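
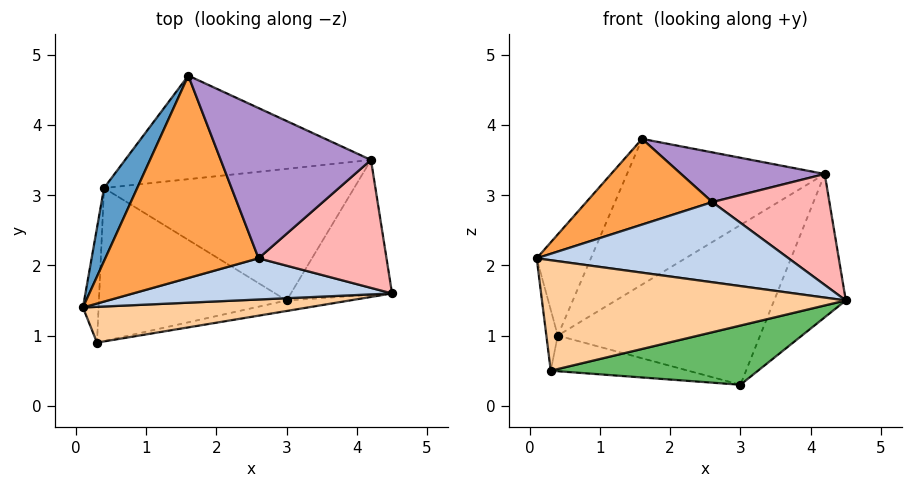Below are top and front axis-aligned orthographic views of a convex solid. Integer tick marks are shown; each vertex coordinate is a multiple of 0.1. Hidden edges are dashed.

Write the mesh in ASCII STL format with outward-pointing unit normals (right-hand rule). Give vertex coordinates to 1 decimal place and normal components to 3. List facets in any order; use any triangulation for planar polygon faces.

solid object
 facet normal -0.926 0.307 0.221
  outer loop
   vertex 0.4 3.1 1.0
   vertex 0.1 1.4 2.1
   vertex 1.6 4.7 3.8
  endloop
 endfacet
 facet normal 0.102 -0.885 0.455
  outer loop
   vertex 2.6 2.1 2.9
   vertex 0.1 1.4 2.1
   vertex 4.5 1.6 1.5
  endloop
 endfacet
 facet normal -0.182 -0.384 0.905
  outer loop
   vertex 2.6 2.1 2.9
   vertex 1.6 4.7 3.8
   vertex 0.1 1.4 2.1
  endloop
 endfacet
 facet normal 0.085 -0.948 0.307
  outer loop
   vertex 0.3 0.9 0.5
   vertex 4.5 1.6 1.5
   vertex 0.1 1.4 2.1
  endloop
 endfacet
 facet normal 0.202 -0.964 -0.172
  outer loop
   vertex 0.3 0.9 0.5
   vertex 3.0 1.5 0.3
   vertex 4.5 1.6 1.5
  endloop
 endfacet
 facet normal -0.986 0.078 -0.148
  outer loop
   vertex 0.3 0.9 0.5
   vertex 0.1 1.4 2.1
   vertex 0.4 3.1 1.0
  endloop
 endfacet
 facet normal -0.122 0.225 -0.967
  outer loop
   vertex 0.3 0.9 0.5
   vertex 0.4 3.1 1.0
   vertex 3.0 1.5 0.3
  endloop
 endfacet
 facet normal 0.359 -0.611 0.705
  outer loop
   vertex 4.2 3.5 3.3
   vertex 2.6 2.1 2.9
   vertex 4.5 1.6 1.5
  endloop
 endfacet
 facet normal 0.038 -0.314 0.949
  outer loop
   vertex 4.2 3.5 3.3
   vertex 1.6 4.7 3.8
   vertex 2.6 2.1 2.9
  endloop
 endfacet
 facet normal 0.447 0.651 -0.613
  outer loop
   vertex 4.2 3.5 3.3
   vertex 4.5 1.6 1.5
   vertex 3.0 1.5 0.3
  endloop
 endfacet
 facet normal 0.256 0.788 -0.560
  outer loop
   vertex 4.2 3.5 3.3
   vertex 0.4 3.1 1.0
   vertex 1.6 4.7 3.8
  endloop
 endfacet
 facet normal 0.291 0.738 -0.609
  outer loop
   vertex 4.2 3.5 3.3
   vertex 3.0 1.5 0.3
   vertex 0.4 3.1 1.0
  endloop
 endfacet
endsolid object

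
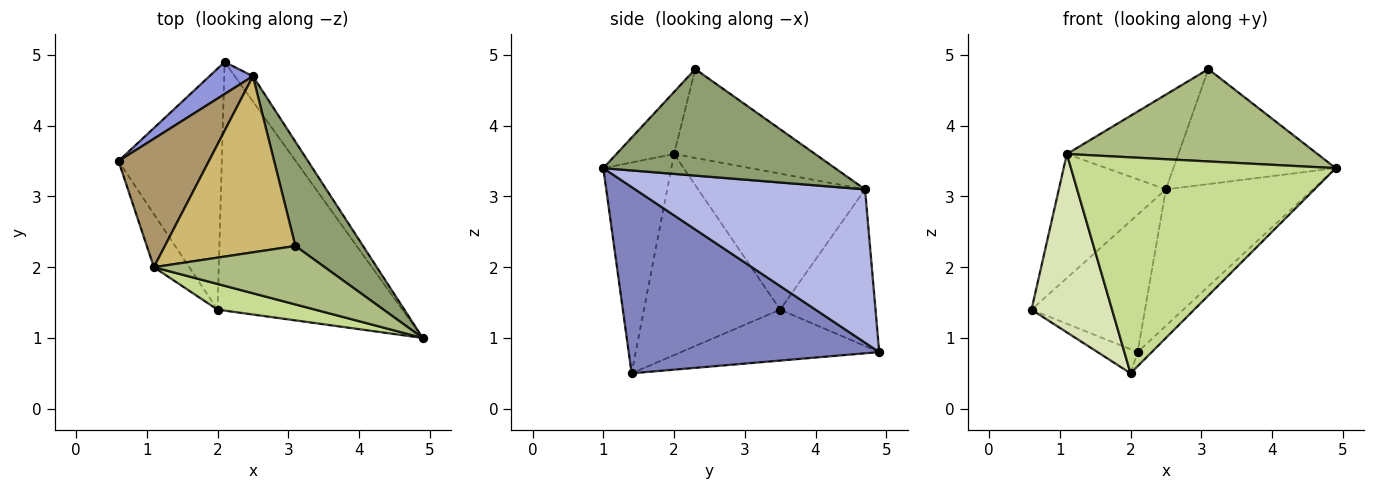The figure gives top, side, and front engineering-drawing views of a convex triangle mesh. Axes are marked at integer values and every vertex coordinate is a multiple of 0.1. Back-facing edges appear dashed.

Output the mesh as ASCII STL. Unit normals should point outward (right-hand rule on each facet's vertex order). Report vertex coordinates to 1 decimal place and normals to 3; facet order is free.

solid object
 facet normal -0.441 0.089 -0.893
  outer loop
   vertex 2.0 1.4 0.5
   vertex 0.6 3.5 1.4
   vertex 2.1 4.9 0.8
  endloop
 endfacet
 facet normal 0.709 0.040 -0.704
  outer loop
   vertex 2.0 1.4 0.5
   vertex 2.1 4.9 0.8
   vertex 4.9 1.0 3.4
  endloop
 endfacet
 facet normal -0.633 0.754 0.176
  outer loop
   vertex 2.5 4.7 3.1
   vertex 2.1 4.9 0.8
   vertex 0.6 3.5 1.4
  endloop
 endfacet
 facet normal 0.838 0.536 -0.099
  outer loop
   vertex 2.5 4.7 3.1
   vertex 4.9 1.0 3.4
   vertex 2.1 4.9 0.8
  endloop
 endfacet
 facet normal 0.727 0.509 0.462
  outer loop
   vertex 2.5 4.7 3.1
   vertex 3.1 2.3 4.8
   vertex 4.9 1.0 3.4
  endloop
 endfacet
 facet normal -0.191 -0.829 0.525
  outer loop
   vertex 1.1 2.0 3.6
   vertex 4.9 1.0 3.4
   vertex 3.1 2.3 4.8
  endloop
 endfacet
 facet normal -0.247 -0.962 0.114
  outer loop
   vertex 1.1 2.0 3.6
   vertex 2.0 1.4 0.5
   vertex 4.9 1.0 3.4
  endloop
 endfacet
 facet normal -0.851 -0.503 -0.150
  outer loop
   vertex 1.1 2.0 3.6
   vertex 0.6 3.5 1.4
   vertex 2.0 1.4 0.5
  endloop
 endfacet
 facet normal -0.735 0.471 0.488
  outer loop
   vertex 1.1 2.0 3.6
   vertex 2.5 4.7 3.1
   vertex 0.6 3.5 1.4
  endloop
 endfacet
 facet normal -0.514 0.406 0.755
  outer loop
   vertex 1.1 2.0 3.6
   vertex 3.1 2.3 4.8
   vertex 2.5 4.7 3.1
  endloop
 endfacet
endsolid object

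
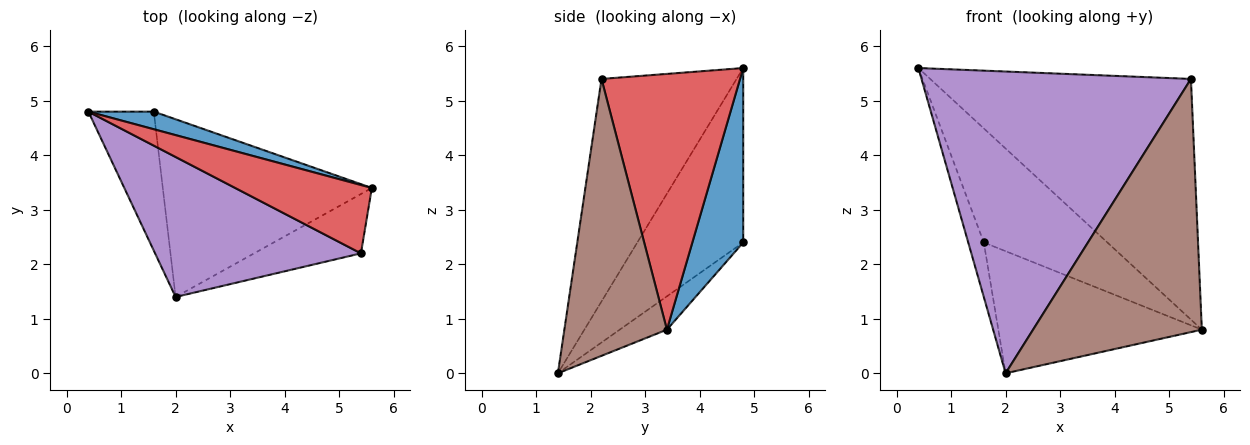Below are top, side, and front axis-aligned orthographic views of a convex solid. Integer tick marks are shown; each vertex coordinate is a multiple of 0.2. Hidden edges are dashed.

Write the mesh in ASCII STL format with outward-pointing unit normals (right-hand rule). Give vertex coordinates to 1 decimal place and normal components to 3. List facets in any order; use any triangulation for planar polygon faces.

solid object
 facet normal 0.377 0.915 0.141
  outer loop
   vertex 1.6 4.8 2.4
   vertex 0.4 4.8 5.6
   vertex 5.6 3.4 0.8
  endloop
 endfacet
 facet normal -0.928 0.136 -0.348
  outer loop
   vertex 1.6 4.8 2.4
   vertex 2.0 1.4 0.0
   vertex 0.4 4.8 5.6
  endloop
 endfacet
 facet normal -0.130 0.561 -0.817
  outer loop
   vertex 1.6 4.8 2.4
   vertex 5.6 3.4 0.8
   vertex 2.0 1.4 0.0
  endloop
 endfacet
 facet normal 0.455 0.857 0.243
  outer loop
   vertex 5.4 2.2 5.4
   vertex 5.6 3.4 0.8
   vertex 0.4 4.8 5.6
  endloop
 endfacet
 facet normal -0.414 -0.826 0.383
  outer loop
   vertex 5.4 2.2 5.4
   vertex 0.4 4.8 5.6
   vertex 2.0 1.4 0.0
  endloop
 endfacet
 facet normal 0.509 -0.838 -0.196
  outer loop
   vertex 5.4 2.2 5.4
   vertex 2.0 1.4 0.0
   vertex 5.6 3.4 0.8
  endloop
 endfacet
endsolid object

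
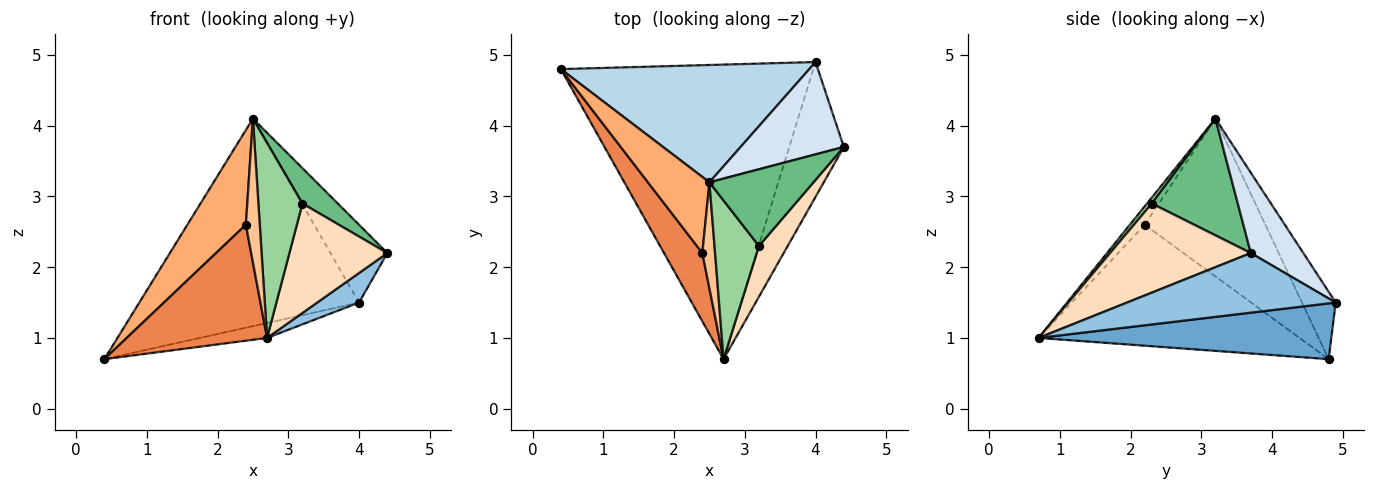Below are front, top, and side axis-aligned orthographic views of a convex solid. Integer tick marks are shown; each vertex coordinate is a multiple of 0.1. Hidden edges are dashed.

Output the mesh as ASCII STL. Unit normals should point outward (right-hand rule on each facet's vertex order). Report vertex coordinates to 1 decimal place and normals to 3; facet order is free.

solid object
 facet normal 0.215 0.049 -0.975
  outer loop
   vertex 4.0 4.9 1.5
   vertex 2.7 0.7 1.0
   vertex 0.4 4.8 0.7
  endloop
 endfacet
 facet normal 0.730 -0.146 -0.668
  outer loop
   vertex 4.0 4.9 1.5
   vertex 4.4 3.7 2.2
   vertex 2.7 0.7 1.0
  endloop
 endfacet
 facet normal -0.132 0.863 0.488
  outer loop
   vertex 4.0 4.9 1.5
   vertex 0.4 4.8 0.7
   vertex 2.5 3.2 4.1
  endloop
 endfacet
 facet normal 0.511 0.554 0.657
  outer loop
   vertex 4.0 4.9 1.5
   vertex 2.5 3.2 4.1
   vertex 4.4 3.7 2.2
  endloop
 endfacet
 facet normal -0.848 -0.456 0.269
  outer loop
   vertex 2.4 2.2 2.6
   vertex 0.4 4.8 0.7
   vertex 2.7 0.7 1.0
  endloop
 endfacet
 facet normal -0.849 -0.411 0.331
  outer loop
   vertex 2.4 2.2 2.6
   vertex 2.5 3.2 4.1
   vertex 0.4 4.8 0.7
  endloop
 endfacet
 facet normal -0.651 -0.611 0.451
  outer loop
   vertex 2.4 2.2 2.6
   vertex 2.7 0.7 1.0
   vertex 2.5 3.2 4.1
  endloop
 endfacet
 facet normal 0.793 -0.552 0.256
  outer loop
   vertex 3.2 2.3 2.9
   vertex 2.7 0.7 1.0
   vertex 4.4 3.7 2.2
  endloop
 endfacet
 facet normal 0.713 -0.293 0.636
  outer loop
   vertex 3.2 2.3 2.9
   vertex 4.4 3.7 2.2
   vertex 2.5 3.2 4.1
  endloop
 endfacet
 facet normal 0.084 -0.773 0.629
  outer loop
   vertex 3.2 2.3 2.9
   vertex 2.5 3.2 4.1
   vertex 2.7 0.7 1.0
  endloop
 endfacet
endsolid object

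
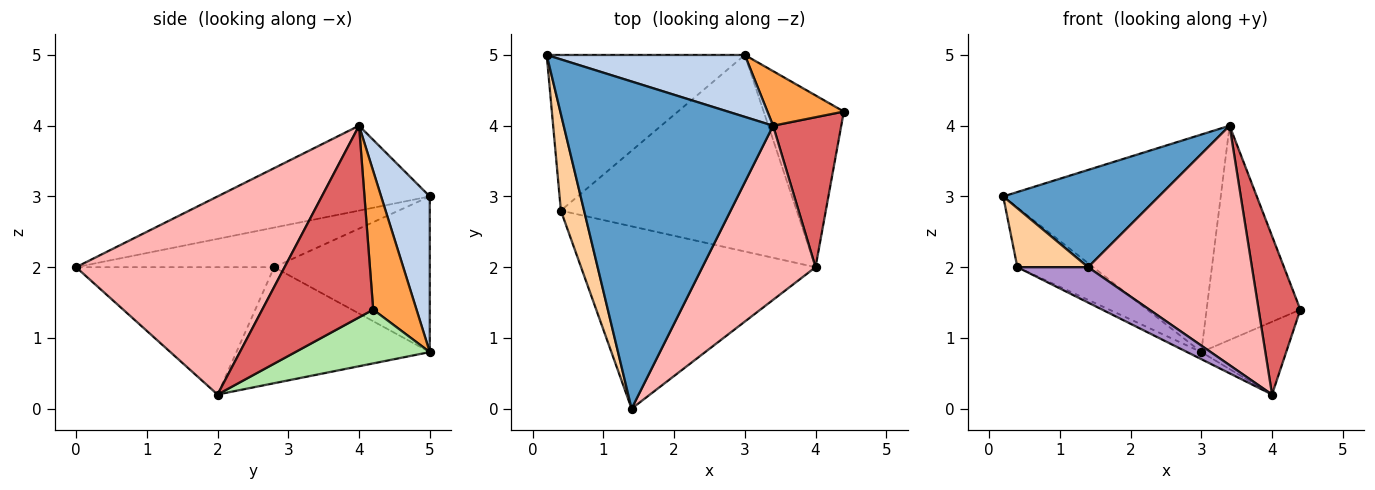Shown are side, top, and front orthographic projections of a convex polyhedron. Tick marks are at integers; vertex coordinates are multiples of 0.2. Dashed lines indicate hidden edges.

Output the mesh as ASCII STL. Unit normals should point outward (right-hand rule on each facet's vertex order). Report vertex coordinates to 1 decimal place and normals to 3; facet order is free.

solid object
 facet normal -0.362 -0.266 0.893
  outer loop
   vertex 3.4 4.0 4.0
   vertex 0.2 5.0 3.0
   vertex 1.4 0.0 2.0
  endloop
 endfacet
 facet normal 0.210 0.940 0.268
  outer loop
   vertex 3.0 5.0 0.8
   vertex 0.2 5.0 3.0
   vertex 3.4 4.0 4.0
  endloop
 endfacet
 facet normal 0.409 0.884 0.225
  outer loop
   vertex 3.0 5.0 0.8
   vertex 3.4 4.0 4.0
   vertex 4.4 4.2 1.4
  endloop
 endfacet
 facet normal -0.825 -0.295 0.483
  outer loop
   vertex 0.4 2.8 2.0
   vertex 1.4 0.0 2.0
   vertex 0.2 5.0 3.0
  endloop
 endfacet
 facet normal -0.592 0.288 -0.753
  outer loop
   vertex 0.4 2.8 2.0
   vertex 0.2 5.0 3.0
   vertex 3.0 5.0 0.8
  endloop
 endfacet
 facet normal 0.525 0.332 -0.783
  outer loop
   vertex 4.0 2.0 0.2
   vertex 3.0 5.0 0.8
   vertex 4.4 4.2 1.4
  endloop
 endfacet
 facet normal 0.888 -0.334 0.316
  outer loop
   vertex 4.0 2.0 0.2
   vertex 4.4 4.2 1.4
   vertex 3.4 4.0 4.0
  endloop
 endfacet
 facet normal 0.717 -0.564 0.410
  outer loop
   vertex 4.0 2.0 0.2
   vertex 3.4 4.0 4.0
   vertex 1.4 0.0 2.0
  endloop
 endfacet
 facet normal -0.470 -0.168 -0.866
  outer loop
   vertex 4.0 2.0 0.2
   vertex 1.4 0.0 2.0
   vertex 0.4 2.8 2.0
  endloop
 endfacet
 facet normal -0.441 0.032 -0.897
  outer loop
   vertex 4.0 2.0 0.2
   vertex 0.4 2.8 2.0
   vertex 3.0 5.0 0.8
  endloop
 endfacet
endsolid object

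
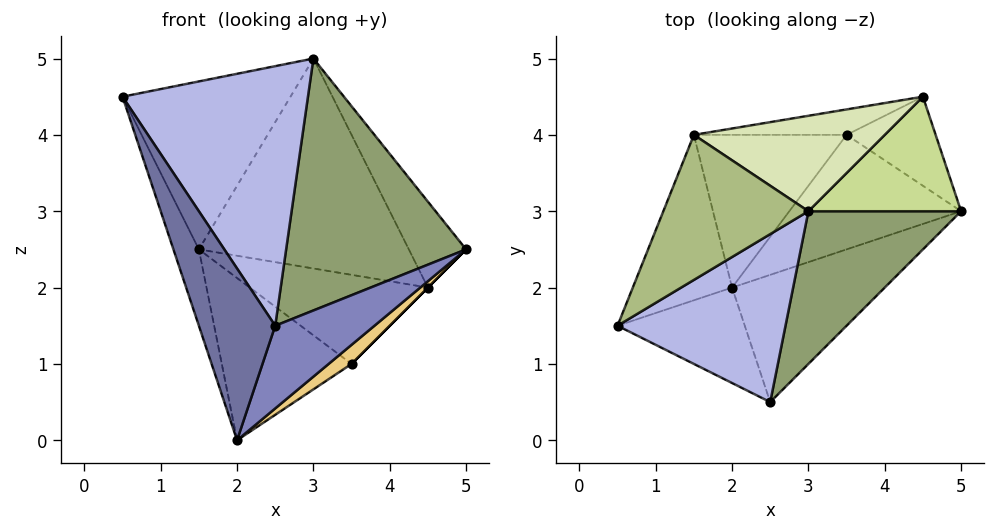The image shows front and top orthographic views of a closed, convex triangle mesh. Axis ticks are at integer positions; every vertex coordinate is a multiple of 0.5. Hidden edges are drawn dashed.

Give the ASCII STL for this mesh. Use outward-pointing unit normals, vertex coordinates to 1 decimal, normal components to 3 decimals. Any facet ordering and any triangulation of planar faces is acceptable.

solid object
 facet normal -0.759 -0.569 -0.316
  outer loop
   vertex 2.0 2.0 0.0
   vertex 2.5 0.5 1.5
   vertex 0.5 1.5 4.5
  endloop
 endfacet
 facet normal 0.661 -0.409 -0.629
  outer loop
   vertex 2.0 2.0 0.0
   vertex 5.0 3.0 2.5
   vertex 2.5 0.5 1.5
  endloop
 endfacet
 facet normal -0.944 0.138 -0.299
  outer loop
   vertex 1.5 4.0 2.5
   vertex 2.0 2.0 0.0
   vertex 0.5 1.5 4.5
  endloop
 endfacet
 facet normal 0.367 -0.781 0.505
  outer loop
   vertex 3.0 3.0 5.0
   vertex 0.5 1.5 4.5
   vertex 2.5 0.5 1.5
  endloop
 endfacet
 facet normal 0.544 -0.718 0.435
  outer loop
   vertex 3.0 3.0 5.0
   vertex 2.5 0.5 1.5
   vertex 5.0 3.0 2.5
  endloop
 endfacet
 facet normal -0.505 0.653 0.564
  outer loop
   vertex 3.0 3.0 5.0
   vertex 1.5 4.0 2.5
   vertex 0.5 1.5 4.5
  endloop
 endfacet
 facet normal 0.707 0.424 0.566
  outer loop
   vertex 4.5 4.5 2.0
   vertex 3.0 3.0 5.0
   vertex 5.0 3.0 2.5
  endloop
 endfacet
 facet normal -0.082 0.907 0.412
  outer loop
   vertex 4.5 4.5 2.0
   vertex 1.5 4.0 2.5
   vertex 3.0 3.0 5.0
  endloop
 endfacet
 facet normal -0.457 0.648 -0.610
  outer loop
   vertex 3.5 4.0 1.0
   vertex 2.0 2.0 0.0
   vertex 1.5 4.0 2.5
  endloop
 endfacet
 facet normal -0.202 0.942 -0.269
  outer loop
   vertex 3.5 4.0 1.0
   vertex 1.5 4.0 2.5
   vertex 4.5 4.5 2.0
  endloop
 endfacet
 facet normal 0.659 -0.124 -0.742
  outer loop
   vertex 3.5 4.0 1.0
   vertex 5.0 3.0 2.5
   vertex 2.0 2.0 0.0
  endloop
 endfacet
 facet normal 0.707 0.000 -0.707
  outer loop
   vertex 3.5 4.0 1.0
   vertex 4.5 4.5 2.0
   vertex 5.0 3.0 2.5
  endloop
 endfacet
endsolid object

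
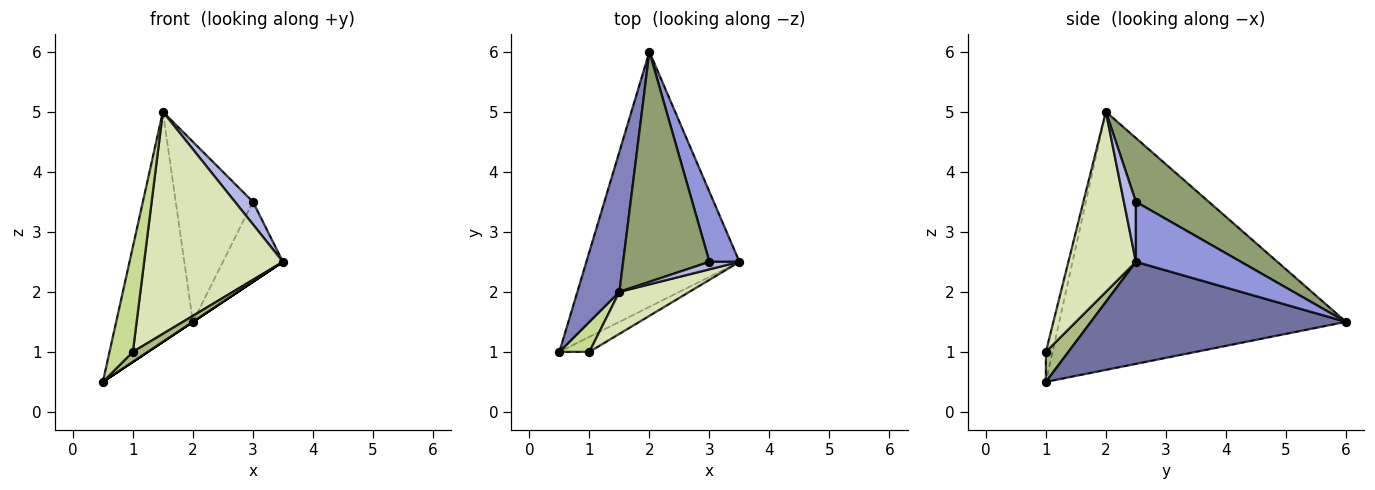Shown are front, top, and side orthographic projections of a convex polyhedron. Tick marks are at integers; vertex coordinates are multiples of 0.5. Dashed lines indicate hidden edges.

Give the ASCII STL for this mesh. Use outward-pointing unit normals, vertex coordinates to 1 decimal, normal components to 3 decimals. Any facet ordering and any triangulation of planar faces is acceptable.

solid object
 facet normal 0.555 0.000 -0.832
  outer loop
   vertex 2.0 6.0 1.5
   vertex 3.5 2.5 2.5
   vertex 0.5 1.0 0.5
  endloop
 endfacet
 facet normal -0.954 0.255 0.155
  outer loop
   vertex 1.5 2.0 5.0
   vertex 2.0 6.0 1.5
   vertex 0.5 1.0 0.5
  endloop
 endfacet
 facet normal 0.796 0.455 0.398
  outer loop
   vertex 3.0 2.5 3.5
   vertex 3.5 2.5 2.5
   vertex 2.0 6.0 1.5
  endloop
 endfacet
 facet normal 0.535 -0.802 0.267
  outer loop
   vertex 3.0 2.5 3.5
   vertex 1.5 2.0 5.0
   vertex 3.5 2.5 2.5
  endloop
 endfacet
 facet normal 0.503 0.533 0.681
  outer loop
   vertex 3.0 2.5 3.5
   vertex 2.0 6.0 1.5
   vertex 1.5 2.0 5.0
  endloop
 endfacet
 facet normal 0.640 -0.426 -0.640
  outer loop
   vertex 1.0 1.0 1.0
   vertex 0.5 1.0 0.5
   vertex 3.5 2.5 2.5
  endloop
 endfacet
 facet normal -0.265 -0.927 0.265
  outer loop
   vertex 1.0 1.0 1.0
   vertex 1.5 2.0 5.0
   vertex 0.5 1.0 0.5
  endloop
 endfacet
 facet normal 0.431 -0.886 0.168
  outer loop
   vertex 1.0 1.0 1.0
   vertex 3.5 2.5 2.5
   vertex 1.5 2.0 5.0
  endloop
 endfacet
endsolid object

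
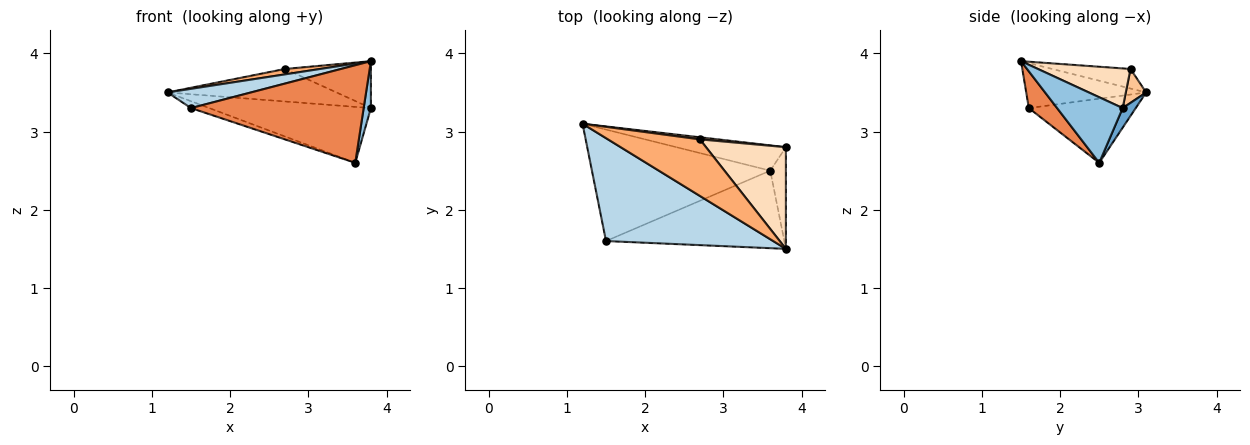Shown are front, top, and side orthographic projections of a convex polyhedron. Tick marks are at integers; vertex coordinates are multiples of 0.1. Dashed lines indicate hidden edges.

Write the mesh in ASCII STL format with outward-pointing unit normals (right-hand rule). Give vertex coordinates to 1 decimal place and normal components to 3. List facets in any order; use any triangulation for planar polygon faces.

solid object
 facet normal 0.073 0.909 -0.410
  outer loop
   vertex 3.8 2.8 3.3
   vertex 3.6 2.5 2.6
   vertex 1.2 3.1 3.5
  endloop
 endfacet
 facet normal 0.967 -0.106 -0.231
  outer loop
   vertex 3.8 2.8 3.3
   vertex 3.8 1.5 3.9
   vertex 3.6 2.5 2.6
  endloop
 endfacet
 facet normal -0.256 -0.178 0.950
  outer loop
   vertex 1.5 1.6 3.3
   vertex 3.8 1.5 3.9
   vertex 1.2 3.1 3.5
  endloop
 endfacet
 facet normal -0.338 0.058 -0.939
  outer loop
   vertex 1.5 1.6 3.3
   vertex 1.2 3.1 3.5
   vertex 3.6 2.5 2.6
  endloop
 endfacet
 facet normal 0.127 -0.777 -0.617
  outer loop
   vertex 1.5 1.6 3.3
   vertex 3.6 2.5 2.6
   vertex 3.8 1.5 3.9
  endloop
 endfacet
 facet normal -0.207 -0.093 0.974
  outer loop
   vertex 2.7 2.9 3.8
   vertex 1.2 3.1 3.5
   vertex 3.8 1.5 3.9
  endloop
 endfacet
 facet normal 0.119 0.991 0.064
  outer loop
   vertex 2.7 2.9 3.8
   vertex 3.8 2.8 3.3
   vertex 1.2 3.1 3.5
  endloop
 endfacet
 facet normal 0.411 0.382 0.828
  outer loop
   vertex 2.7 2.9 3.8
   vertex 3.8 1.5 3.9
   vertex 3.8 2.8 3.3
  endloop
 endfacet
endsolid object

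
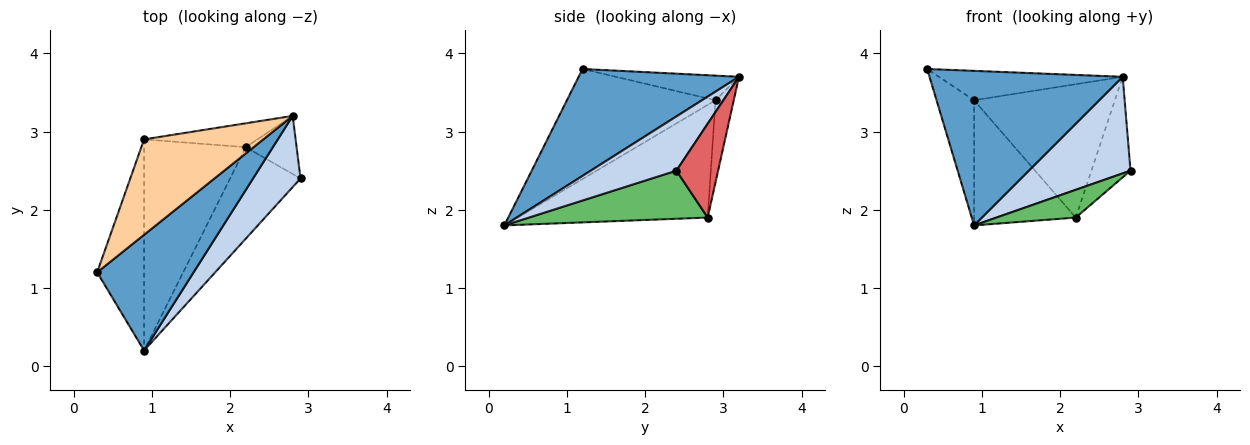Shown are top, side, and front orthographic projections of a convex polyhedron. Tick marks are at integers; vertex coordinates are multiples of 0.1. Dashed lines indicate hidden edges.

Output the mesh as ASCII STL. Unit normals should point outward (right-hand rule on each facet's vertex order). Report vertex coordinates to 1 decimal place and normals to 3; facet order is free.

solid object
 facet normal 0.553 -0.667 0.499
  outer loop
   vertex 2.8 3.2 3.7
   vertex 0.3 1.2 3.8
   vertex 0.9 0.2 1.8
  endloop
 endfacet
 facet normal 0.561 -0.666 0.491
  outer loop
   vertex 2.8 3.2 3.7
   vertex 0.9 0.2 1.8
   vertex 2.9 2.4 2.5
  endloop
 endfacet
 facet normal -0.896 0.226 -0.382
  outer loop
   vertex 0.9 2.9 3.4
   vertex 0.9 0.2 1.8
   vertex 0.3 1.2 3.8
  endloop
 endfacet
 facet normal -0.194 0.289 0.938
  outer loop
   vertex 0.9 2.9 3.4
   vertex 0.3 1.2 3.8
   vertex 2.8 3.2 3.7
  endloop
 endfacet
 facet normal 0.548 -0.243 -0.801
  outer loop
   vertex 2.2 2.8 1.9
   vertex 2.9 2.4 2.5
   vertex 0.9 0.2 1.8
  endloop
 endfacet
 facet normal -0.690 0.369 -0.623
  outer loop
   vertex 2.2 2.8 1.9
   vertex 0.9 0.2 1.8
   vertex 0.9 2.9 3.4
  endloop
 endfacet
 facet normal 0.678 0.636 -0.368
  outer loop
   vertex 2.2 2.8 1.9
   vertex 2.8 3.2 3.7
   vertex 2.9 2.4 2.5
  endloop
 endfacet
 facet normal -0.127 0.976 -0.175
  outer loop
   vertex 2.2 2.8 1.9
   vertex 0.9 2.9 3.4
   vertex 2.8 3.2 3.7
  endloop
 endfacet
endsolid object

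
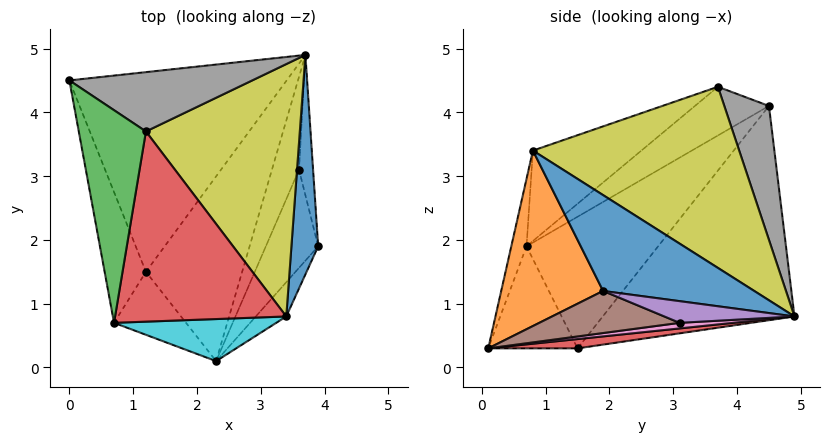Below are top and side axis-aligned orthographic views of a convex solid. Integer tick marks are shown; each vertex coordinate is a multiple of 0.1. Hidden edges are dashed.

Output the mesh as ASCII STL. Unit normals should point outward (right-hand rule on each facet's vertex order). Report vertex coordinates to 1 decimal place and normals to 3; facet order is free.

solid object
 facet normal 0.958 0.100 0.268
  outer loop
   vertex 3.4 0.8 3.4
   vertex 3.9 1.9 1.2
   vertex 3.7 4.9 0.8
  endloop
 endfacet
 facet normal 0.773 -0.620 -0.134
  outer loop
   vertex 3.4 0.8 3.4
   vertex 2.3 0.1 0.3
   vertex 3.9 1.9 1.2
  endloop
 endfacet
 facet normal -0.597 0.528 -0.605
  outer loop
   vertex 1.2 1.5 0.3
   vertex 0.0 4.5 4.1
   vertex 3.7 4.9 0.8
  endloop
 endfacet
 facet normal 0.096 0.075 -0.993
  outer loop
   vertex 1.2 1.5 0.3
   vertex 3.7 4.9 0.8
   vertex 2.3 0.1 0.3
  endloop
 endfacet
 facet normal 0.839 -0.016 -0.543
  outer loop
   vertex 3.6 3.1 0.7
   vertex 3.7 4.9 0.8
   vertex 3.9 1.9 1.2
  endloop
 endfacet
 facet normal 0.618 -0.166 -0.768
  outer loop
   vertex 3.6 3.1 0.7
   vertex 3.9 1.9 1.2
   vertex 2.3 0.1 0.3
  endloop
 endfacet
 facet normal 0.201 0.043 -0.979
  outer loop
   vertex 3.6 3.1 0.7
   vertex 2.3 0.1 0.3
   vertex 3.7 4.9 0.8
  endloop
 endfacet
 facet normal 0.380 0.765 0.519
  outer loop
   vertex 1.2 3.7 4.4
   vertex 3.7 4.9 0.8
   vertex 0.0 4.5 4.1
  endloop
 endfacet
 facet normal 0.718 0.334 0.610
  outer loop
   vertex 1.2 3.7 4.4
   vertex 3.4 0.8 3.4
   vertex 3.7 4.9 0.8
  endloop
 endfacet
 facet normal -0.106 -0.961 0.255
  outer loop
   vertex 0.7 0.7 1.9
   vertex 2.3 0.1 0.3
   vertex 3.4 0.8 3.4
  endloop
 endfacet
 facet normal -0.954 -0.002 -0.299
  outer loop
   vertex 0.7 0.7 1.9
   vertex 0.0 4.5 4.1
   vertex 1.2 1.5 0.3
  endloop
 endfacet
 facet normal -0.688 -0.540 -0.485
  outer loop
   vertex 0.7 0.7 1.9
   vertex 1.2 1.5 0.3
   vertex 2.3 0.1 0.3
  endloop
 endfacet
 facet normal -0.508 -0.500 0.701
  outer loop
   vertex 0.7 0.7 1.9
   vertex 1.2 3.7 4.4
   vertex 0.0 4.5 4.1
  endloop
 endfacet
 facet normal -0.390 -0.550 0.738
  outer loop
   vertex 0.7 0.7 1.9
   vertex 3.4 0.8 3.4
   vertex 1.2 3.7 4.4
  endloop
 endfacet
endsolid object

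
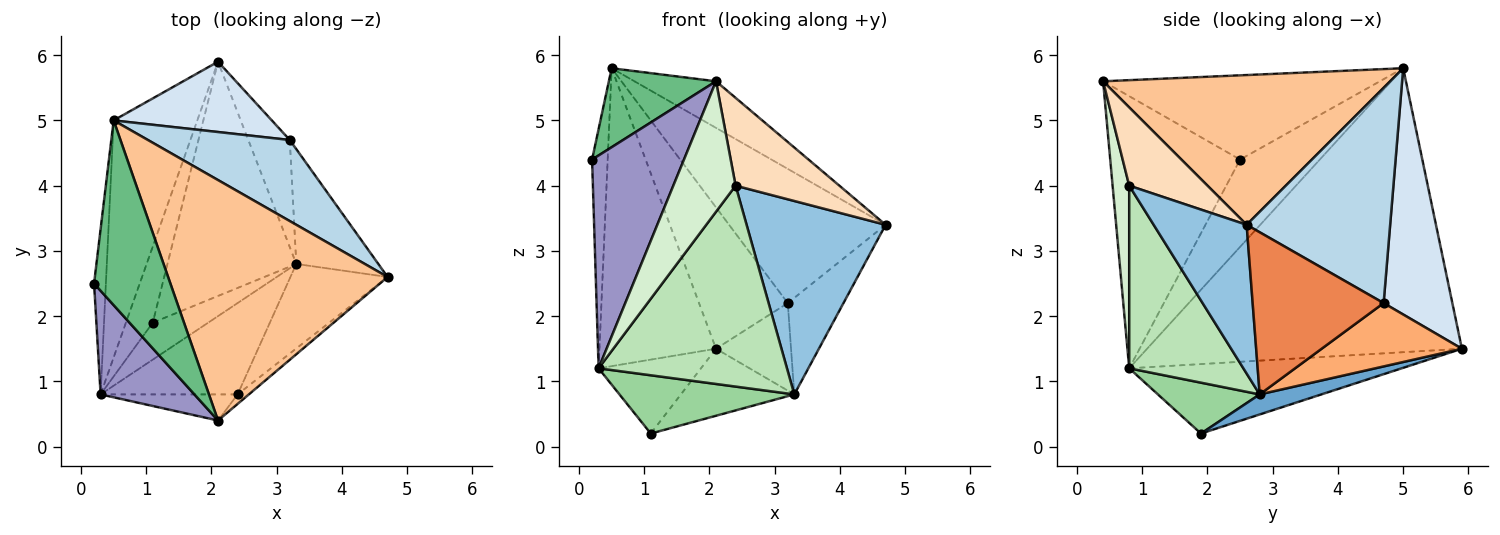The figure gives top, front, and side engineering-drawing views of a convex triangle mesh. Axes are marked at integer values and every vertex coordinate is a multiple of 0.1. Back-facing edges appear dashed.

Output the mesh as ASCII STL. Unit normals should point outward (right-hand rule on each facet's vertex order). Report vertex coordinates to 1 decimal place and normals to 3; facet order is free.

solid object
 facet normal 0.148 0.272 -0.951
  outer loop
   vertex 3.3 2.8 0.8
   vertex 1.1 1.9 0.2
   vertex 2.1 5.9 1.5
  endloop
 endfacet
 facet normal 0.522 -0.781 -0.341
  outer loop
   vertex 3.3 2.8 0.8
   vertex 4.7 2.6 3.4
   vertex 2.4 0.8 4.0
  endloop
 endfacet
 facet normal 0.617 0.673 0.407
  outer loop
   vertex 3.2 4.7 2.2
   vertex 0.5 5.0 5.8
   vertex 4.7 2.6 3.4
  endloop
 endfacet
 facet normal 0.570 0.736 0.366
  outer loop
   vertex 3.2 4.7 2.2
   vertex 2.1 5.9 1.5
   vertex 0.5 5.0 5.8
  endloop
 endfacet
 facet normal 0.834 0.355 -0.422
  outer loop
   vertex 3.2 4.7 2.2
   vertex 4.7 2.6 3.4
   vertex 3.3 2.8 0.8
  endloop
 endfacet
 facet normal 0.764 0.409 -0.500
  outer loop
   vertex 3.2 4.7 2.2
   vertex 3.3 2.8 0.8
   vertex 2.1 5.9 1.5
  endloop
 endfacet
 facet normal 0.556 0.158 0.816
  outer loop
   vertex 2.1 0.4 5.6
   vertex 4.7 2.6 3.4
   vertex 0.5 5.0 5.8
  endloop
 endfacet
 facet normal 0.600 -0.795 -0.086
  outer loop
   vertex 2.1 0.4 5.6
   vertex 2.4 0.8 4.0
   vertex 4.7 2.6 3.4
  endloop
 endfacet
 facet normal -0.712 -0.276 0.645
  outer loop
   vertex 2.1 0.4 5.6
   vertex 0.5 5.0 5.8
   vertex 0.2 2.5 4.4
  endloop
 endfacet
 facet normal 0.441 -0.758 -0.481
  outer loop
   vertex 0.3 0.8 1.2
   vertex 1.1 1.9 0.2
   vertex 3.3 2.8 0.8
  endloop
 endfacet
 facet normal 0.483 -0.797 -0.362
  outer loop
   vertex 0.3 0.8 1.2
   vertex 3.3 2.8 0.8
   vertex 2.4 0.8 4.0
  endloop
 endfacet
 facet normal 0.253 -0.949 -0.190
  outer loop
   vertex 0.3 0.8 1.2
   vertex 2.4 0.8 4.0
   vertex 2.1 0.4 5.6
  endloop
 endfacet
 facet normal -0.786 -0.556 0.271
  outer loop
   vertex 0.3 0.8 1.2
   vertex 2.1 0.4 5.6
   vertex 0.2 2.5 4.4
  endloop
 endfacet
 facet normal -0.973 0.190 -0.132
  outer loop
   vertex 0.3 0.8 1.2
   vertex 0.2 2.5 4.4
   vertex 0.5 5.0 5.8
  endloop
 endfacet
 facet normal -0.880 0.331 -0.340
  outer loop
   vertex 0.3 0.8 1.2
   vertex 2.1 5.9 1.5
   vertex 1.1 1.9 0.2
  endloop
 endfacet
 facet normal -0.904 0.335 -0.266
  outer loop
   vertex 0.3 0.8 1.2
   vertex 0.5 5.0 5.8
   vertex 2.1 5.9 1.5
  endloop
 endfacet
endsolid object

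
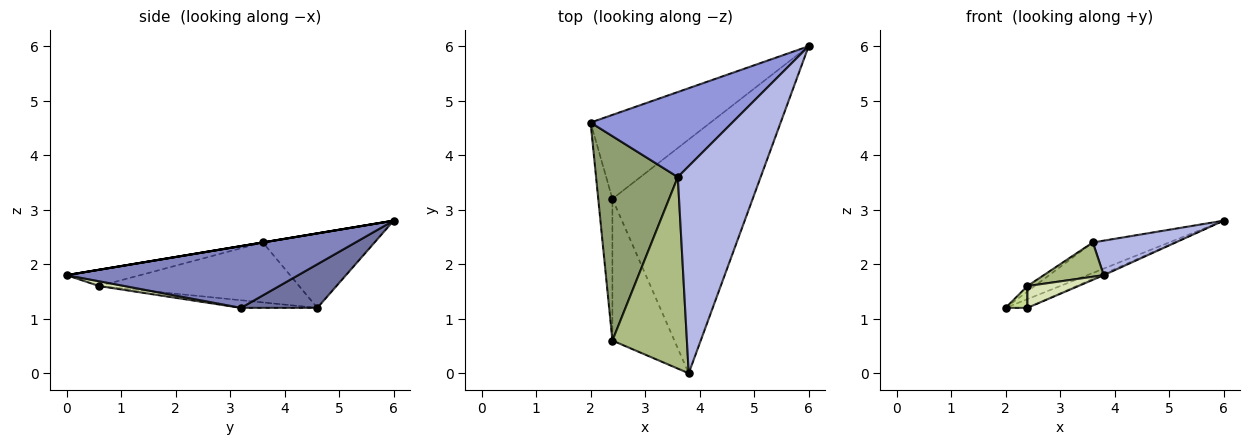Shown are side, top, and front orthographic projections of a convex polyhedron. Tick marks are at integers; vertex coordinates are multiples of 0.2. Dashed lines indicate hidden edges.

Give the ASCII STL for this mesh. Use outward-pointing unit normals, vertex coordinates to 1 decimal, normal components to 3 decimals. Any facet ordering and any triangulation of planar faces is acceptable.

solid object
 facet normal 0.340 0.097 -0.935
  outer loop
   vertex 2.4 3.2 1.2
   vertex 2.0 4.6 1.2
   vertex 6.0 6.0 2.8
  endloop
 endfacet
 facet normal 0.403 0.005 -0.915
  outer loop
   vertex 2.4 3.2 1.2
   vertex 6.0 6.0 2.8
   vertex 3.8 0.0 1.8
  endloop
 endfacet
 facet normal -0.443 0.303 0.844
  outer loop
   vertex 3.6 3.6 2.4
   vertex 6.0 6.0 2.8
   vertex 2.0 4.6 1.2
  endloop
 endfacet
 facet normal 0.000 -0.164 0.986
  outer loop
   vertex 3.6 3.6 2.4
   vertex 3.8 0.0 1.8
   vertex 6.0 6.0 2.8
  endloop
 endfacet
 facet normal -0.591 0.021 0.806
  outer loop
   vertex 2.4 0.6 1.6
   vertex 3.6 3.6 2.4
   vertex 2.0 4.6 1.2
  endloop
 endfacet
 facet normal -0.211 -0.172 0.962
  outer loop
   vertex 2.4 0.6 1.6
   vertex 3.8 0.0 1.8
   vertex 3.6 3.6 2.4
  endloop
 endfacet
 facet normal -0.470 -0.134 -0.873
  outer loop
   vertex 2.4 0.6 1.6
   vertex 2.0 4.6 1.2
   vertex 2.4 3.2 1.2
  endloop
 endfacet
 facet normal 0.076 -0.152 -0.986
  outer loop
   vertex 2.4 0.6 1.6
   vertex 2.4 3.2 1.2
   vertex 3.8 0.0 1.8
  endloop
 endfacet
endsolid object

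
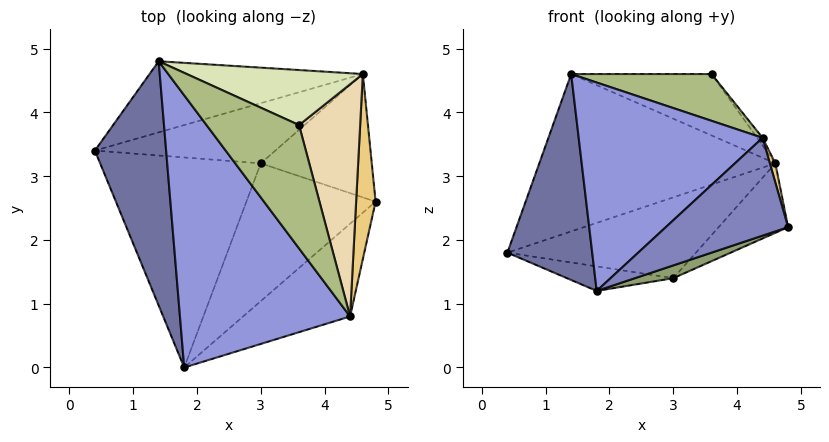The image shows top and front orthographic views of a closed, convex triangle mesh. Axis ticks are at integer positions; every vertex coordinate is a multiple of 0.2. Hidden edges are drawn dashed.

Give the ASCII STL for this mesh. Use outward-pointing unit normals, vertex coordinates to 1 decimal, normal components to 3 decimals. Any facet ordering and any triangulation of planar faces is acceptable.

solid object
 facet normal -0.778 -0.405 0.480
  outer loop
   vertex 1.4 4.8 4.6
   vertex 0.4 3.4 1.8
   vertex 1.8 0.0 1.2
  endloop
 endfacet
 facet normal 0.651 -0.551 -0.522
  outer loop
   vertex 4.4 0.8 3.6
   vertex 1.8 0.0 1.2
   vertex 4.8 2.6 2.2
  endloop
 endfacet
 facet normal -0.479 -0.534 0.697
  outer loop
   vertex 4.4 0.8 3.6
   vertex 1.4 4.8 4.6
   vertex 1.8 0.0 1.2
  endloop
 endfacet
 facet normal -0.142 0.115 -0.983
  outer loop
   vertex 3.0 3.2 1.4
   vertex 1.8 0.0 1.2
   vertex 0.4 3.4 1.8
  endloop
 endfacet
 facet normal 0.381 -0.085 -0.921
  outer loop
   vertex 3.0 3.2 1.4
   vertex 4.8 2.6 2.2
   vertex 1.8 0.0 1.2
  endloop
 endfacet
 facet normal -0.159 -0.350 0.923
  outer loop
   vertex 3.6 3.8 4.6
   vertex 1.4 4.8 4.6
   vertex 4.4 0.8 3.6
  endloop
 endfacet
 facet normal 0.482 0.430 -0.763
  outer loop
   vertex 4.6 4.6 3.2
   vertex 4.8 2.6 2.2
   vertex 3.0 3.2 1.4
  endloop
 endfacet
 facet normal 0.321 0.705 0.632
  outer loop
   vertex 4.6 4.6 3.2
   vertex 1.4 4.8 4.6
   vertex 3.6 3.8 4.6
  endloop
 endfacet
 facet normal -0.122 0.904 -0.409
  outer loop
   vertex 4.6 4.6 3.2
   vertex 0.4 3.4 1.8
   vertex 1.4 4.8 4.6
  endloop
 endfacet
 facet normal -0.030 0.802 -0.597
  outer loop
   vertex 4.6 4.6 3.2
   vertex 3.0 3.2 1.4
   vertex 0.4 3.4 1.8
  endloop
 endfacet
 facet normal 0.969 -0.025 0.244
  outer loop
   vertex 4.6 4.6 3.2
   vertex 4.4 0.8 3.6
   vertex 4.8 2.6 2.2
  endloop
 endfacet
 facet normal 0.808 0.019 0.588
  outer loop
   vertex 4.6 4.6 3.2
   vertex 3.6 3.8 4.6
   vertex 4.4 0.8 3.6
  endloop
 endfacet
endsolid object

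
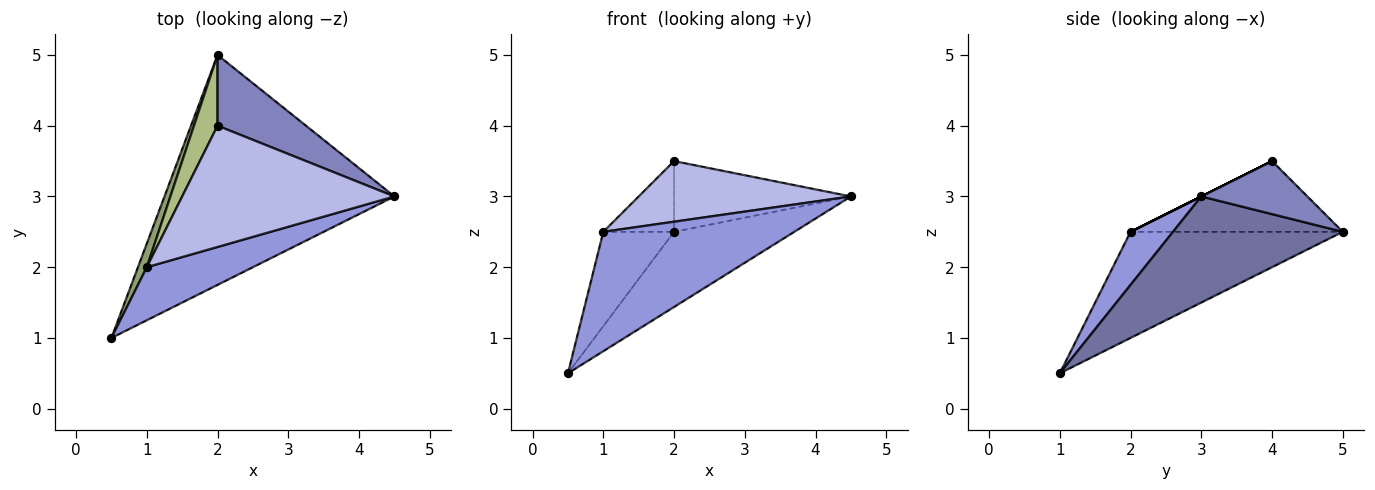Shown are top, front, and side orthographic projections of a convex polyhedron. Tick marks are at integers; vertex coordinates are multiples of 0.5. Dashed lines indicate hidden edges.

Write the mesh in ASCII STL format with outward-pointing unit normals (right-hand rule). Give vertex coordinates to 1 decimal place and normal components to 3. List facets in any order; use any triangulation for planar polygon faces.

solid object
 facet normal 0.402 0.285 -0.870
  outer loop
   vertex 2.0 5.0 2.5
   vertex 4.5 3.0 3.0
   vertex 0.5 1.0 0.5
  endloop
 endfacet
 facet normal 0.391 0.651 0.651
  outer loop
   vertex 2.0 4.0 3.5
   vertex 4.5 3.0 3.0
   vertex 2.0 5.0 2.5
  endloop
 endfacet
 facet normal 0.199 -0.896 0.398
  outer loop
   vertex 1.0 2.0 2.5
   vertex 0.5 1.0 0.5
   vertex 4.5 3.0 3.0
  endloop
 endfacet
 facet normal 0.000 -0.447 0.894
  outer loop
   vertex 1.0 2.0 2.5
   vertex 4.5 3.0 3.0
   vertex 2.0 4.0 3.5
  endloop
 endfacet
 facet normal -0.946 0.315 0.079
  outer loop
   vertex 1.0 2.0 2.5
   vertex 2.0 5.0 2.5
   vertex 0.5 1.0 0.5
  endloop
 endfacet
 facet normal -0.905 0.302 0.302
  outer loop
   vertex 1.0 2.0 2.5
   vertex 2.0 4.0 3.5
   vertex 2.0 5.0 2.5
  endloop
 endfacet
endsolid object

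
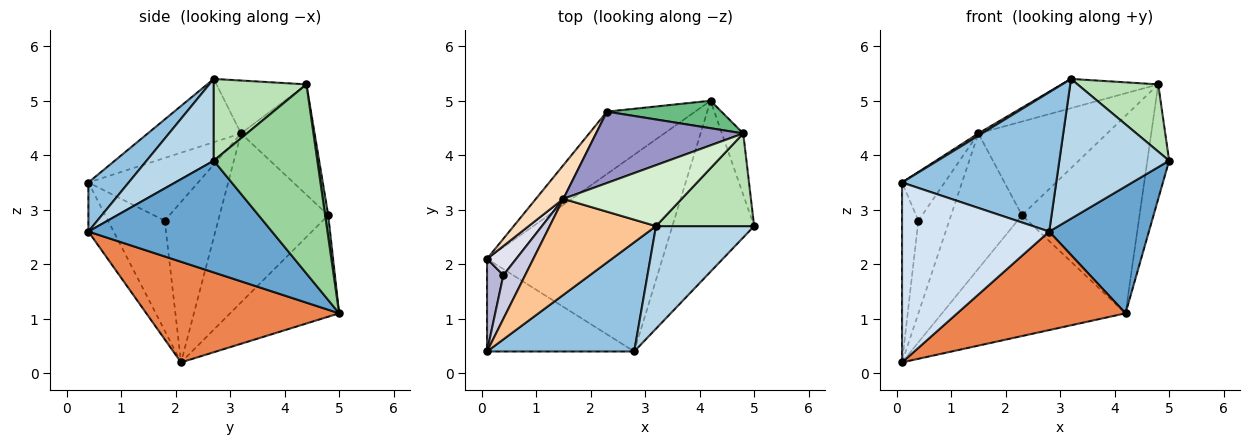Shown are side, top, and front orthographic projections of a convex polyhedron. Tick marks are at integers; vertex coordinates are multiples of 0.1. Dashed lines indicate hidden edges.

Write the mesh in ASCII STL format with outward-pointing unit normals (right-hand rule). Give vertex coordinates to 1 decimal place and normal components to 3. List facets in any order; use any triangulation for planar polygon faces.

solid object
 facet normal 0.739 -0.401 -0.541
  outer loop
   vertex 2.8 0.4 2.6
   vertex 4.2 5.0 1.1
   vertex 5.0 2.7 3.9
  endloop
 endfacet
 facet normal 0.201 -0.771 0.604
  outer loop
   vertex 2.8 0.4 2.6
   vertex 3.2 2.7 5.4
   vertex 0.1 0.4 3.5
  endloop
 endfacet
 facet normal 0.442 -0.723 0.531
  outer loop
   vertex 2.8 0.4 2.6
   vertex 5.0 2.7 3.9
   vertex 3.2 2.7 5.4
  endloop
 endfacet
 facet normal -0.151 -0.879 -0.453
  outer loop
   vertex 0.1 2.1 0.2
   vertex 2.8 0.4 2.6
   vertex 0.1 0.4 3.5
  endloop
 endfacet
 facet normal 0.456 -0.398 -0.796
  outer loop
   vertex 0.1 2.1 0.2
   vertex 4.2 5.0 1.1
   vertex 2.8 0.4 2.6
  endloop
 endfacet
 facet normal -0.467 0.786 -0.405
  outer loop
   vertex 0.1 2.1 0.2
   vertex 2.3 4.8 2.9
   vertex 4.2 5.0 1.1
  endloop
 endfacet
 facet normal -0.511 -0.020 0.859
  outer loop
   vertex 1.5 3.2 4.4
   vertex 0.1 0.4 3.5
   vertex 3.2 2.7 5.4
  endloop
 endfacet
 facet normal -0.830 0.541 0.135
  outer loop
   vertex 1.5 3.2 4.4
   vertex 2.3 4.8 2.9
   vertex 0.1 2.1 0.2
  endloop
 endfacet
 facet normal 0.026 0.990 0.138
  outer loop
   vertex 4.8 4.4 5.3
   vertex 4.2 5.0 1.1
   vertex 2.3 4.8 2.9
  endloop
 endfacet
 facet normal 0.973 0.205 -0.110
  outer loop
   vertex 4.8 4.4 5.3
   vertex 5.0 2.7 3.9
   vertex 4.2 5.0 1.1
  endloop
 endfacet
 facet normal 0.559 -0.487 0.671
  outer loop
   vertex 4.8 4.4 5.3
   vertex 3.2 2.7 5.4
   vertex 5.0 2.7 3.9
  endloop
 endfacet
 facet normal -0.374 0.401 0.836
  outer loop
   vertex 4.8 4.4 5.3
   vertex 1.5 3.2 4.4
   vertex 3.2 2.7 5.4
  endloop
 endfacet
 facet normal -0.414 0.724 0.552
  outer loop
   vertex 4.8 4.4 5.3
   vertex 2.3 4.8 2.9
   vertex 1.5 3.2 4.4
  endloop
 endfacet
 facet normal -0.951 0.275 0.141
  outer loop
   vertex 0.4 1.8 2.8
   vertex 0.1 2.1 0.2
   vertex 0.1 0.4 3.5
  endloop
 endfacet
 facet normal -0.887 0.344 0.308
  outer loop
   vertex 0.4 1.8 2.8
   vertex 0.1 0.4 3.5
   vertex 1.5 3.2 4.4
  endloop
 endfacet
 facet normal -0.855 0.494 0.156
  outer loop
   vertex 0.4 1.8 2.8
   vertex 1.5 3.2 4.4
   vertex 0.1 2.1 0.2
  endloop
 endfacet
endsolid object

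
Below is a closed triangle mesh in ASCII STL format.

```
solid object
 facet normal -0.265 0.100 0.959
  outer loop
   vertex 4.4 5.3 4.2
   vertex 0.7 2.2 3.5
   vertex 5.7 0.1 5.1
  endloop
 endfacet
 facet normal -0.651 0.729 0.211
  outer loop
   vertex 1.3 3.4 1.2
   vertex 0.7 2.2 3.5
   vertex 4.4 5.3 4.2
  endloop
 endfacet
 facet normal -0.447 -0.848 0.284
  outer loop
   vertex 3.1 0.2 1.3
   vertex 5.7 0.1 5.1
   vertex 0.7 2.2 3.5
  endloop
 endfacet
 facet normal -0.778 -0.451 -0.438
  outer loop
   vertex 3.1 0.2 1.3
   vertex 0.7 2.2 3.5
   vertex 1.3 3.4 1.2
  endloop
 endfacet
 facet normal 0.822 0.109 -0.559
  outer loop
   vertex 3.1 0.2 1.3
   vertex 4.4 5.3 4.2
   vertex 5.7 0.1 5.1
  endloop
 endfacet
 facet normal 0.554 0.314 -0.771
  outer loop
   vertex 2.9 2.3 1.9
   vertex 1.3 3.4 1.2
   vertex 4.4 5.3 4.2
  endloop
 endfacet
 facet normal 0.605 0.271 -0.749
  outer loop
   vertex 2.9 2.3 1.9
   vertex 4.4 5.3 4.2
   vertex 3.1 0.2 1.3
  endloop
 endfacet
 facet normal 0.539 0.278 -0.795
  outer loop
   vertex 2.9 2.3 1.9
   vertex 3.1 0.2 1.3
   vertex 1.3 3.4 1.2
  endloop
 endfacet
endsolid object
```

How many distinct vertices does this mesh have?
6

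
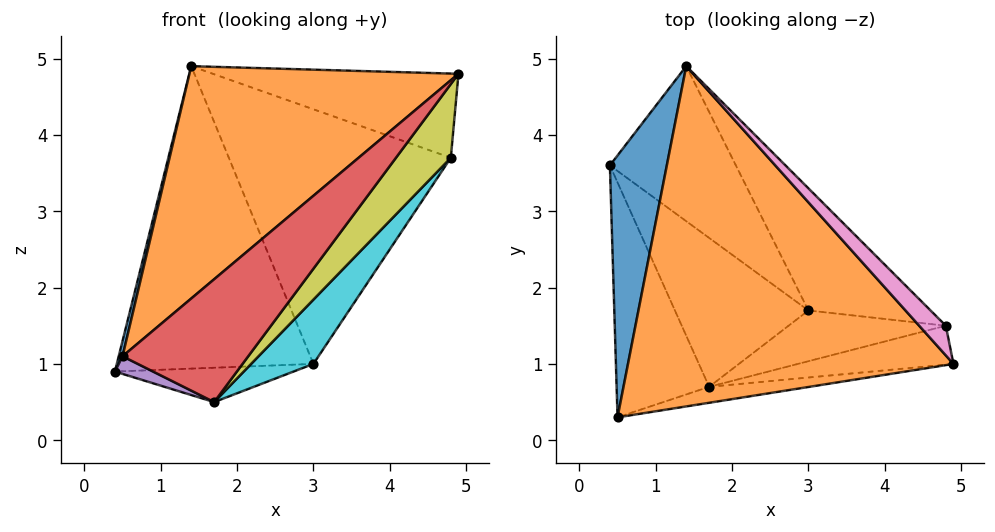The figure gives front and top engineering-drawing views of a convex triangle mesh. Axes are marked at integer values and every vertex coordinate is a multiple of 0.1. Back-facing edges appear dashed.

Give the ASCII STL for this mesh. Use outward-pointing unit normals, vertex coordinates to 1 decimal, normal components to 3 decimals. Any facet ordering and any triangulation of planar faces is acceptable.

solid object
 facet normal -0.969 -0.014 0.247
  outer loop
   vertex 1.4 4.9 4.9
   vertex 0.4 3.6 0.9
   vertex 0.5 0.3 1.1
  endloop
 endfacet
 facet normal -0.517 -0.483 0.707
  outer loop
   vertex 1.4 4.9 4.9
   vertex 0.5 0.3 1.1
   vertex 4.9 1.0 4.8
  endloop
 endfacet
 facet normal 0.555 0.740 -0.379
  outer loop
   vertex 3.0 1.7 1.0
   vertex 0.4 3.6 0.9
   vertex 1.4 4.9 4.9
  endloop
 endfacet
 facet normal 0.257 -0.958 -0.125
  outer loop
   vertex 1.7 0.7 0.5
   vertex 4.9 1.0 4.8
   vertex 0.5 0.3 1.1
  endloop
 endfacet
 facet normal -0.428 -0.068 -0.901
  outer loop
   vertex 1.7 0.7 0.5
   vertex 0.5 0.3 1.1
   vertex 0.4 3.6 0.9
  endloop
 endfacet
 facet normal 0.198 0.220 -0.955
  outer loop
   vertex 1.7 0.7 0.5
   vertex 0.4 3.6 0.9
   vertex 3.0 1.7 1.0
  endloop
 endfacet
 facet normal 0.728 0.647 0.228
  outer loop
   vertex 4.8 1.5 3.7
   vertex 1.4 4.9 4.9
   vertex 4.9 1.0 4.8
  endloop
 endfacet
 facet normal 0.599 0.722 -0.346
  outer loop
   vertex 4.8 1.5 3.7
   vertex 3.0 1.7 1.0
   vertex 1.4 4.9 4.9
  endloop
 endfacet
 facet normal 0.579 -0.721 -0.380
  outer loop
   vertex 4.8 1.5 3.7
   vertex 4.9 1.0 4.8
   vertex 1.7 0.7 0.5
  endloop
 endfacet
 facet normal 0.644 -0.600 -0.474
  outer loop
   vertex 4.8 1.5 3.7
   vertex 1.7 0.7 0.5
   vertex 3.0 1.7 1.0
  endloop
 endfacet
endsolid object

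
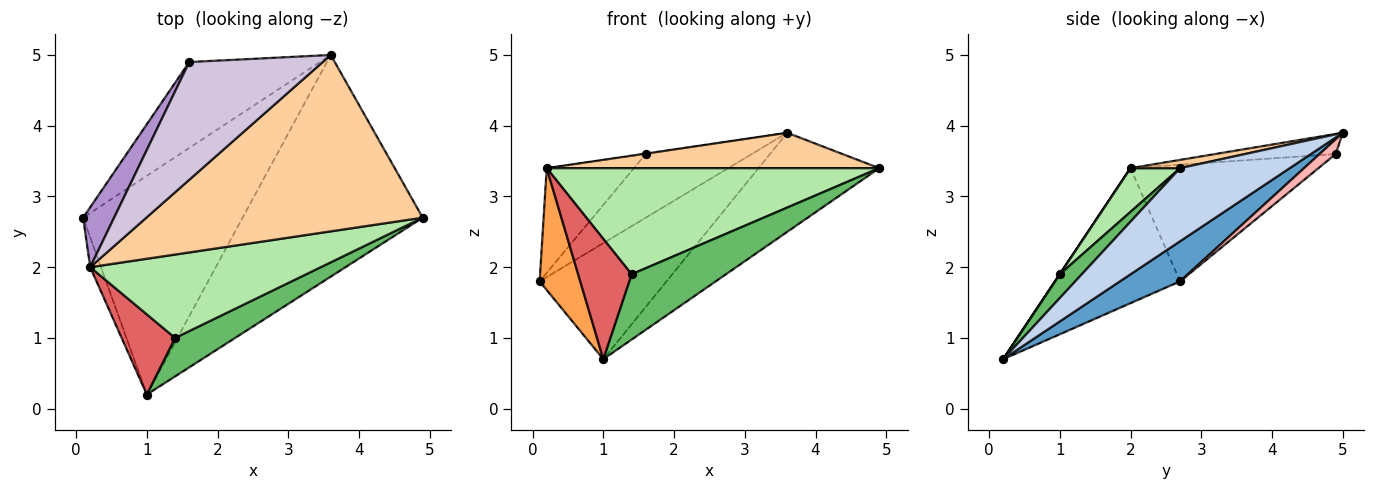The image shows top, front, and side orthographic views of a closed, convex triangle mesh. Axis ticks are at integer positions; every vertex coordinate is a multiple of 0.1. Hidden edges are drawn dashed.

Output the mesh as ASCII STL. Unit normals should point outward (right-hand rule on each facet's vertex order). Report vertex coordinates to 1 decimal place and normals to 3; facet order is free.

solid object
 facet normal 0.217 0.457 -0.862
  outer loop
   vertex 3.6 5.0 3.9
   vertex 1.0 0.2 0.7
   vertex 0.1 2.7 1.8
  endloop
 endfacet
 facet normal 0.347 0.383 -0.856
  outer loop
   vertex 3.6 5.0 3.9
   vertex 4.9 2.7 3.4
   vertex 1.0 0.2 0.7
  endloop
 endfacet
 facet normal -0.948 -0.308 -0.076
  outer loop
   vertex 0.2 2.0 3.4
   vertex 0.1 2.7 1.8
   vertex 1.0 0.2 0.7
  endloop
 endfacet
 facet normal 0.029 -0.197 0.980
  outer loop
   vertex 0.2 2.0 3.4
   vertex 4.9 2.7 3.4
   vertex 3.6 5.0 3.9
  endloop
 endfacet
 facet normal 0.197 -0.845 0.497
  outer loop
   vertex 1.4 1.0 1.9
   vertex 1.0 0.2 0.7
   vertex 4.9 2.7 3.4
  endloop
 endfacet
 facet normal 0.116 -0.781 0.614
  outer loop
   vertex 1.4 1.0 1.9
   vertex 4.9 2.7 3.4
   vertex 0.2 2.0 3.4
  endloop
 endfacet
 facet normal 0.000 -0.832 0.555
  outer loop
   vertex 1.4 1.0 1.9
   vertex 0.2 2.0 3.4
   vertex 1.0 0.2 0.7
  endloop
 endfacet
 facet normal 0.090 0.593 -0.800
  outer loop
   vertex 1.6 4.9 3.6
   vertex 3.6 5.0 3.9
   vertex 0.1 2.7 1.8
  endloop
 endfacet
 facet normal -0.882 0.410 0.234
  outer loop
   vertex 1.6 4.9 3.6
   vertex 0.1 2.7 1.8
   vertex 0.2 2.0 3.4
  endloop
 endfacet
 facet normal -0.149 0.003 0.989
  outer loop
   vertex 1.6 4.9 3.6
   vertex 0.2 2.0 3.4
   vertex 3.6 5.0 3.9
  endloop
 endfacet
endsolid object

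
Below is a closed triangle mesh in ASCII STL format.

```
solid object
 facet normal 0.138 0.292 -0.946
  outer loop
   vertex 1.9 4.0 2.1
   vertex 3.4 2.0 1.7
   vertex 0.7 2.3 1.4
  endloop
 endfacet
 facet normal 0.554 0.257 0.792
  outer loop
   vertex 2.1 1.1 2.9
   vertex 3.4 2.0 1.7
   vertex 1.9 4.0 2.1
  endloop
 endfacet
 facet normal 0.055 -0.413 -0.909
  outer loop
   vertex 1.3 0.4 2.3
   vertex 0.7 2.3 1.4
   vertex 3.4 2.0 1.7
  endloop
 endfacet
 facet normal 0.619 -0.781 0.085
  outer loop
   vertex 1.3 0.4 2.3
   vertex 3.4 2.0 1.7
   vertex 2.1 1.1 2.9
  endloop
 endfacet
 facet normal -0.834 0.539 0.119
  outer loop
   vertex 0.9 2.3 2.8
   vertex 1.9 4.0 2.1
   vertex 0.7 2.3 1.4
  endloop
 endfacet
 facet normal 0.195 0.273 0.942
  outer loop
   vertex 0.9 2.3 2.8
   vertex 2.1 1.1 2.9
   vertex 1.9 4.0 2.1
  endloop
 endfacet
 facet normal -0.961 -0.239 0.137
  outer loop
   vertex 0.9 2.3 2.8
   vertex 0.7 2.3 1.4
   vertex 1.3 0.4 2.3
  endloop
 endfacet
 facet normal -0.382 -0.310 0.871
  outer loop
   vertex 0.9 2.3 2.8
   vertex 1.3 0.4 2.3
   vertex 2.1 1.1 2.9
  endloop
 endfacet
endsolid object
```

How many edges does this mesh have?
12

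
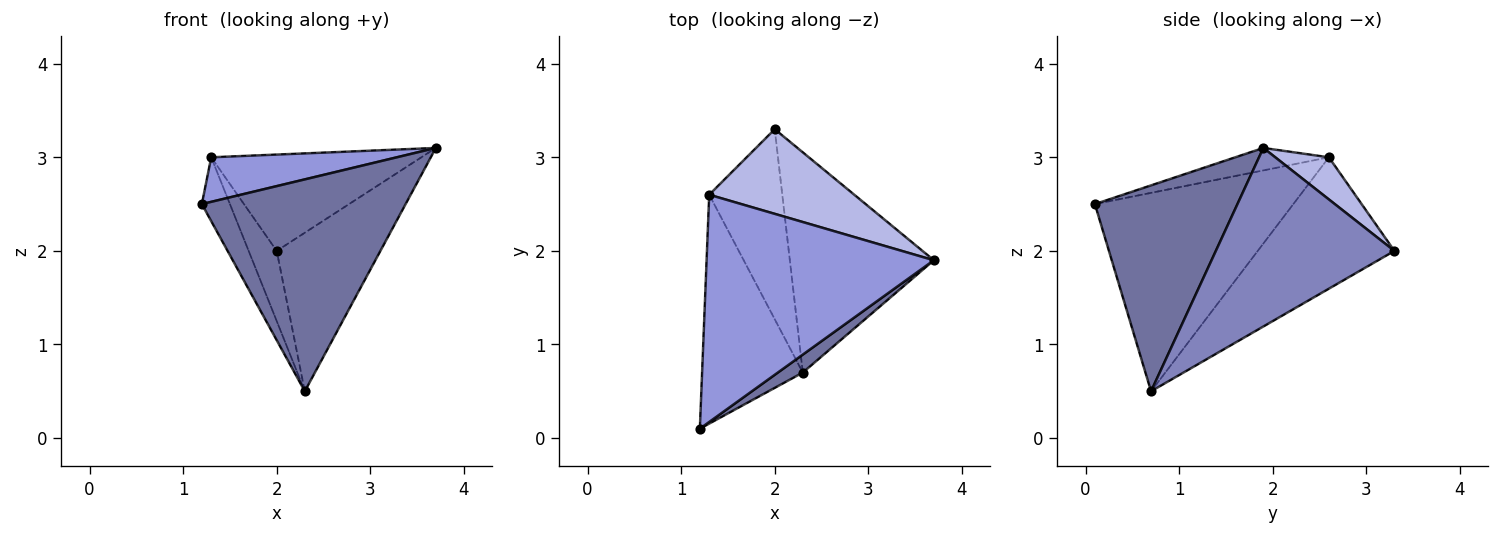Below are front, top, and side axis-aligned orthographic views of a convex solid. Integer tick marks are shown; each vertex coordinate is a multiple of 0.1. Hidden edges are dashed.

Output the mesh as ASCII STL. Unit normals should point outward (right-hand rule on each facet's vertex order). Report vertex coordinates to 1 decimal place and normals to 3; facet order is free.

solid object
 facet normal 0.572 -0.817 0.069
  outer loop
   vertex 2.3 0.7 0.5
   vertex 3.7 1.9 3.1
   vertex 1.2 0.1 2.5
  endloop
 endfacet
 facet normal 0.709 0.412 -0.572
  outer loop
   vertex 2.3 0.7 0.5
   vertex 2.0 3.3 2.0
   vertex 3.7 1.9 3.1
  endloop
 endfacet
 facet normal -0.097 -0.191 0.977
  outer loop
   vertex 1.3 2.6 3.0
   vertex 1.2 0.1 2.5
   vertex 3.7 1.9 3.1
  endloop
 endfacet
 facet normal 0.188 0.738 0.648
  outer loop
   vertex 1.3 2.6 3.0
   vertex 3.7 1.9 3.1
   vertex 2.0 3.3 2.0
  endloop
 endfacet
 facet normal -0.885 0.125 -0.449
  outer loop
   vertex 1.3 2.6 3.0
   vertex 2.3 0.7 0.5
   vertex 1.2 0.1 2.5
  endloop
 endfacet
 facet normal -0.860 0.177 -0.478
  outer loop
   vertex 1.3 2.6 3.0
   vertex 2.0 3.3 2.0
   vertex 2.3 0.7 0.5
  endloop
 endfacet
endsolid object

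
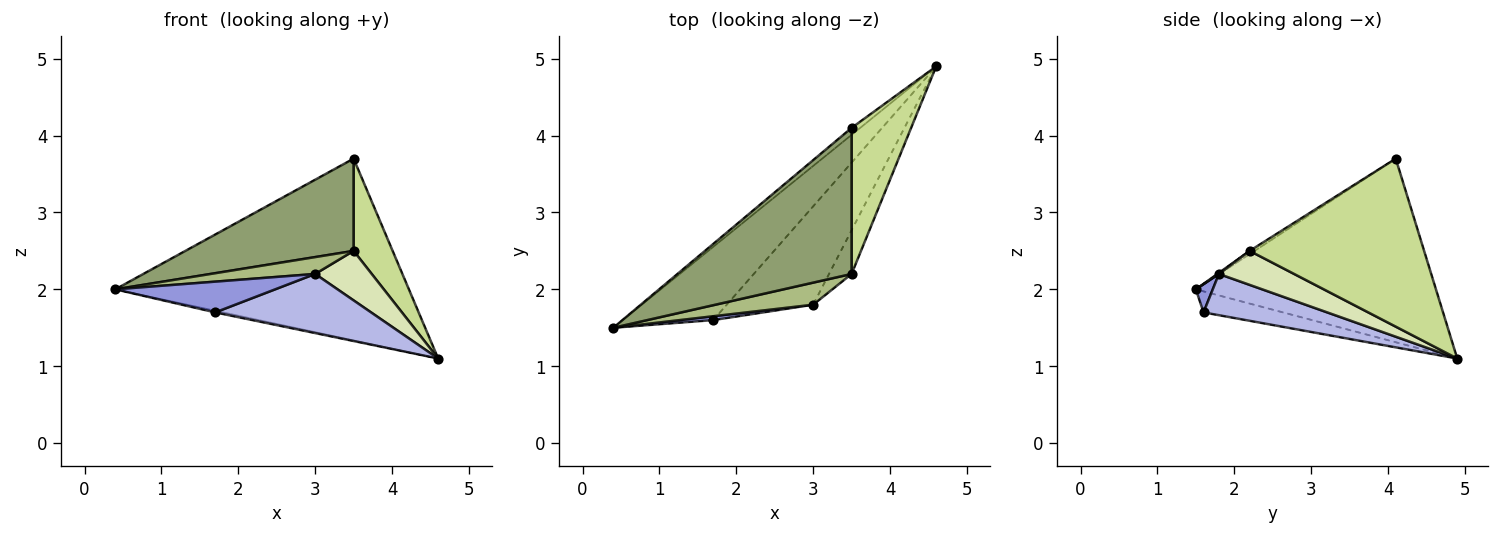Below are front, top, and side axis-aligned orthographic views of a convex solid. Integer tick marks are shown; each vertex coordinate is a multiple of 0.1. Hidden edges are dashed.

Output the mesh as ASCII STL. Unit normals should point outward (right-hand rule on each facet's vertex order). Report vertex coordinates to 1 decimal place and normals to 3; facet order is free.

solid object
 facet normal -0.633 0.774 -0.030
  outer loop
   vertex 3.5 4.1 3.7
   vertex 4.6 4.9 1.1
   vertex 0.4 1.5 2.0
  endloop
 endfacet
 facet normal -0.226 0.022 -0.974
  outer loop
   vertex 1.7 1.6 1.7
   vertex 0.4 1.5 2.0
   vertex 4.6 4.9 1.1
  endloop
 endfacet
 facet normal 0.104 -0.987 0.123
  outer loop
   vertex 1.7 1.6 1.7
   vertex 3.0 1.8 2.2
   vertex 0.4 1.5 2.0
  endloop
 endfacet
 facet normal 0.378 -0.477 -0.793
  outer loop
   vertex 1.7 1.6 1.7
   vertex 4.6 4.9 1.1
   vertex 3.0 1.8 2.2
  endloop
 endfacet
 facet normal -0.016 -0.534 0.845
  outer loop
   vertex 3.5 2.2 2.5
   vertex 3.5 4.1 3.7
   vertex 0.4 1.5 2.0
  endloop
 endfacet
 facet normal 0.009 -0.607 0.795
  outer loop
   vertex 3.5 2.2 2.5
   vertex 0.4 1.5 2.0
   vertex 3.0 1.8 2.2
  endloop
 endfacet
 facet normal 0.922 -0.206 0.327
  outer loop
   vertex 3.5 2.2 2.5
   vertex 4.6 4.9 1.1
   vertex 3.5 4.1 3.7
  endloop
 endfacet
 facet normal 0.706 -0.531 -0.469
  outer loop
   vertex 3.5 2.2 2.5
   vertex 3.0 1.8 2.2
   vertex 4.6 4.9 1.1
  endloop
 endfacet
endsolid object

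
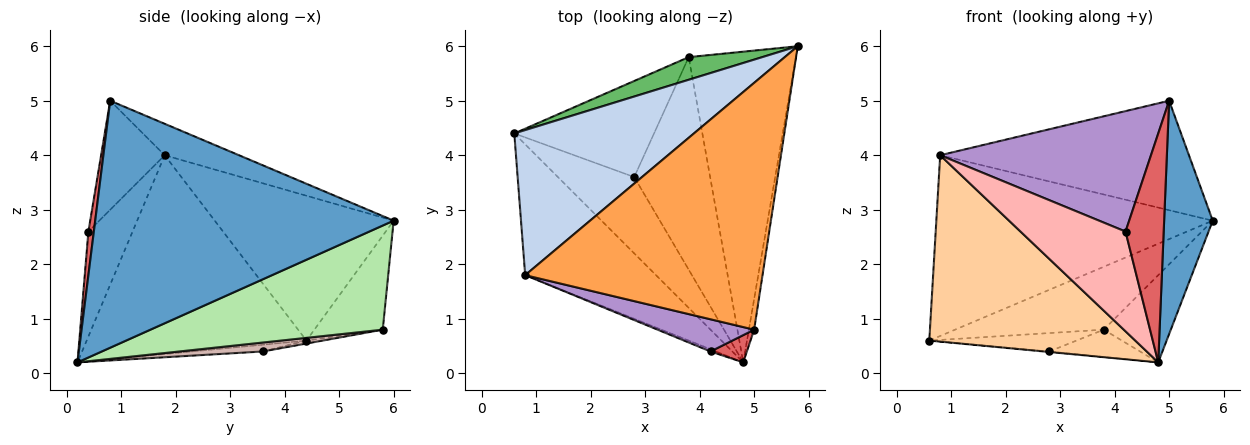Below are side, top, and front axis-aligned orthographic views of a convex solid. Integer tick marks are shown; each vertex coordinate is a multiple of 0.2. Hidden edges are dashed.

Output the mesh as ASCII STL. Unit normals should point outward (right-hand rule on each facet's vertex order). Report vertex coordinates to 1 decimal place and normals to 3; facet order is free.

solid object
 facet normal 0.987 -0.161 -0.021
  outer loop
   vertex 5.0 0.8 5.0
   vertex 4.8 0.2 0.2
   vertex 5.8 6.0 2.8
  endloop
 endfacet
 facet normal -0.451 0.696 0.559
  outer loop
   vertex 0.8 1.8 4.0
   vertex 5.8 6.0 2.8
   vertex 0.6 4.4 0.6
  endloop
 endfacet
 facet normal -0.120 0.402 0.908
  outer loop
   vertex 0.8 1.8 4.0
   vertex 5.0 0.8 5.0
   vertex 5.8 6.0 2.8
  endloop
 endfacet
 facet normal -0.658 -0.617 -0.433
  outer loop
   vertex 0.8 1.8 4.0
   vertex 0.6 4.4 0.6
   vertex 4.8 0.2 0.2
  endloop
 endfacet
 facet normal -0.397 0.863 0.311
  outer loop
   vertex 3.8 5.8 0.8
   vertex 0.6 4.4 0.6
   vertex 5.8 6.0 2.8
  endloop
 endfacet
 facet normal 0.683 0.197 -0.703
  outer loop
   vertex 3.8 5.8 0.8
   vertex 5.8 6.0 2.8
   vertex 4.8 0.2 0.2
  endloop
 endfacet
 facet normal 0.140 -0.983 0.117
  outer loop
   vertex 4.2 0.4 2.6
   vertex 4.8 0.2 0.2
   vertex 5.0 0.8 5.0
  endloop
 endfacet
 facet normal -0.388 -0.922 -0.020
  outer loop
   vertex 4.2 0.4 2.6
   vertex 0.8 1.8 4.0
   vertex 4.8 0.2 0.2
  endloop
 endfacet
 facet normal -0.280 -0.927 0.248
  outer loop
   vertex 4.2 0.4 2.6
   vertex 5.0 0.8 5.0
   vertex 0.8 1.8 4.0
  endloop
 endfacet
 facet normal -0.088 0.007 -0.996
  outer loop
   vertex 2.8 3.6 0.4
   vertex 4.8 0.2 0.2
   vertex 0.6 4.4 0.6
  endloop
 endfacet
 facet normal -0.021 0.188 -0.982
  outer loop
   vertex 2.8 3.6 0.4
   vertex 0.6 4.4 0.6
   vertex 3.8 5.8 0.8
  endloop
 endfacet
 facet normal 0.116 0.126 -0.985
  outer loop
   vertex 2.8 3.6 0.4
   vertex 3.8 5.8 0.8
   vertex 4.8 0.2 0.2
  endloop
 endfacet
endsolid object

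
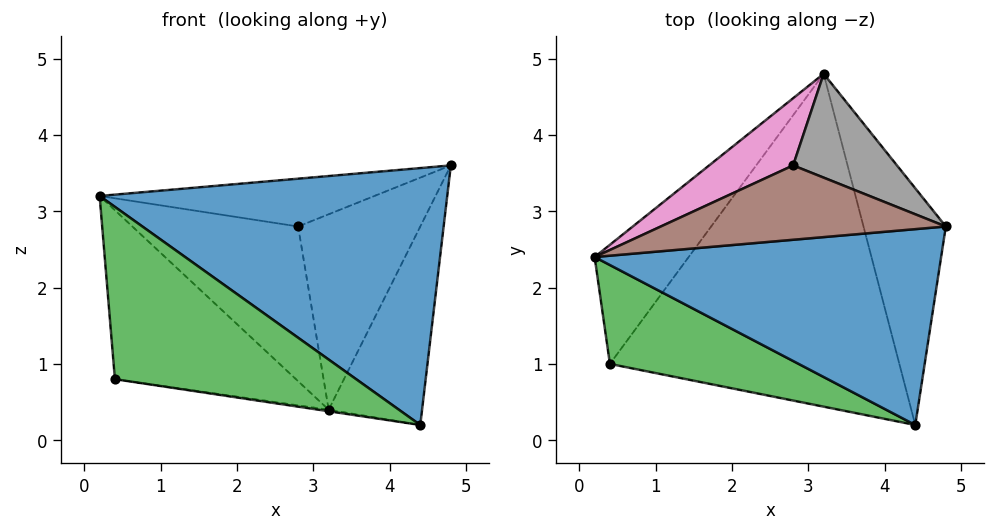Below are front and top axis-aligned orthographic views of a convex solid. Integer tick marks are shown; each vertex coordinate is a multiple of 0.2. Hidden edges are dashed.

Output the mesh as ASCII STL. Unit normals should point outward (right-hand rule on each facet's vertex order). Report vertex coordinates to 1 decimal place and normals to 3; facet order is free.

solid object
 facet normal 0.016 -0.795 0.606
  outer loop
   vertex 4.4 0.2 0.2
   vertex 4.8 2.8 3.6
   vertex 0.2 2.4 3.2
  endloop
 endfacet
 facet normal 0.919 0.253 -0.302
  outer loop
   vertex 3.2 4.8 0.4
   vertex 4.8 2.8 3.6
   vertex 4.4 0.2 0.2
  endloop
 endfacet
 facet normal -0.098 -0.863 0.495
  outer loop
   vertex 0.4 1.0 0.8
   vertex 4.4 0.2 0.2
   vertex 0.2 2.4 3.2
  endloop
 endfacet
 facet normal -0.766 0.525 -0.370
  outer loop
   vertex 0.4 1.0 0.8
   vertex 0.2 2.4 3.2
   vertex 3.2 4.8 0.4
  endloop
 endfacet
 facet normal -0.147 0.005 -0.989
  outer loop
   vertex 0.4 1.0 0.8
   vertex 3.2 4.8 0.4
   vertex 4.4 0.2 0.2
  endloop
 endfacet
 facet normal -0.119 0.537 0.835
  outer loop
   vertex 2.8 3.6 2.8
   vertex 0.2 2.4 3.2
   vertex 4.8 2.8 3.6
  endloop
 endfacet
 facet normal -0.340 0.862 0.374
  outer loop
   vertex 2.8 3.6 2.8
   vertex 3.2 4.8 0.4
   vertex 0.2 2.4 3.2
  endloop
 endfacet
 facet normal 0.163 0.871 0.463
  outer loop
   vertex 2.8 3.6 2.8
   vertex 4.8 2.8 3.6
   vertex 3.2 4.8 0.4
  endloop
 endfacet
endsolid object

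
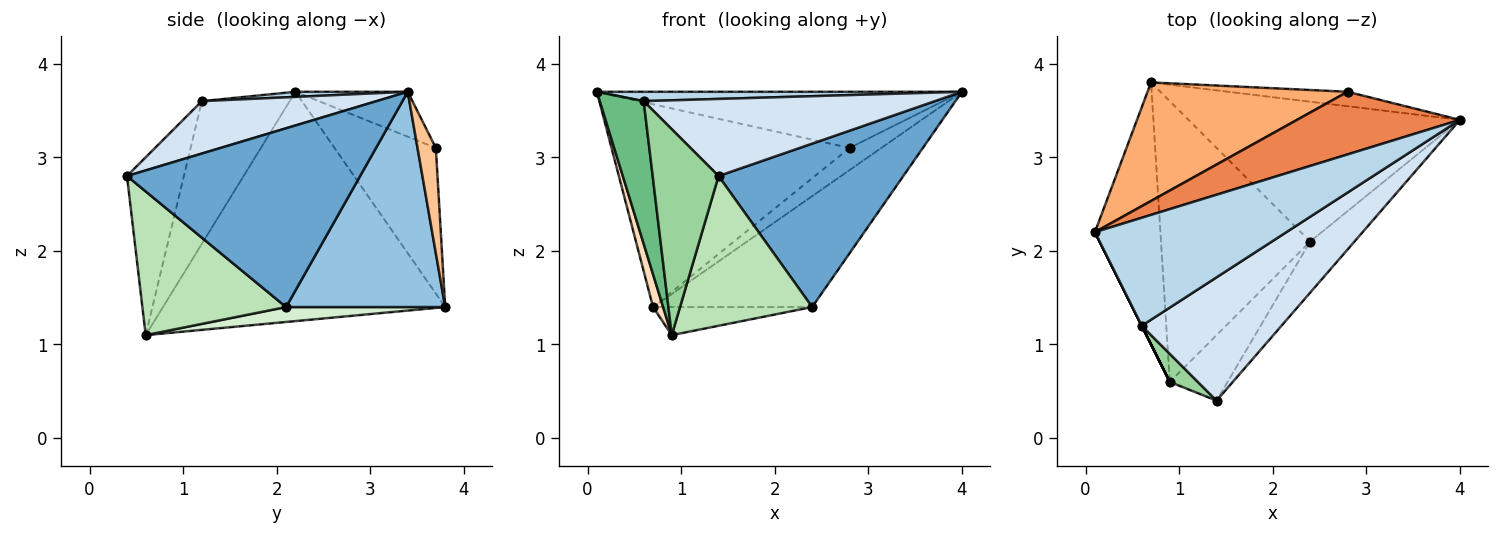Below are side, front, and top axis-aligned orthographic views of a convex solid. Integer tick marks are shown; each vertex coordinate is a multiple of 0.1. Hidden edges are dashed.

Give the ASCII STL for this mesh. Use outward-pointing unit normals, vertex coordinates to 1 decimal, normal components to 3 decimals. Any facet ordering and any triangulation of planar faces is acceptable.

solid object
 facet normal 0.769 -0.610 -0.191
  outer loop
   vertex 2.4 2.1 1.4
   vertex 4.0 3.4 3.7
   vertex 1.4 0.4 2.8
  endloop
 endfacet
 facet normal 0.528 0.528 -0.665
  outer loop
   vertex 2.4 2.1 1.4
   vertex 0.7 3.8 1.4
   vertex 4.0 3.4 3.7
  endloop
 endfacet
 facet normal 0.027 -0.086 0.996
  outer loop
   vertex 0.6 1.2 3.6
   vertex 4.0 3.4 3.7
   vertex 0.1 2.2 3.7
  endloop
 endfacet
 facet normal 0.303 -0.505 0.808
  outer loop
   vertex 0.6 1.2 3.6
   vertex 1.4 0.4 2.8
   vertex 4.0 3.4 3.7
  endloop
 endfacet
 facet normal -0.201 0.654 0.729
  outer loop
   vertex 2.8 3.7 3.1
   vertex 0.1 2.2 3.7
   vertex 4.0 3.4 3.7
  endloop
 endfacet
 facet normal -0.345 0.810 0.474
  outer loop
   vertex 2.8 3.7 3.1
   vertex 0.7 3.8 1.4
   vertex 0.1 2.2 3.7
  endloop
 endfacet
 facet normal 0.435 0.754 -0.493
  outer loop
   vertex 2.8 3.7 3.1
   vertex 4.0 3.4 3.7
   vertex 0.7 3.8 1.4
  endloop
 endfacet
 facet normal -0.961 -0.034 -0.275
  outer loop
   vertex 0.9 0.6 1.1
   vertex 0.1 2.2 3.7
   vertex 0.7 3.8 1.4
  endloop
 endfacet
 facet normal -0.894 -0.447 0.000
  outer loop
   vertex 0.9 0.6 1.1
   vertex 0.6 1.2 3.6
   vertex 0.1 2.2 3.7
  endloop
 endfacet
 facet normal -0.650 -0.753 0.103
  outer loop
   vertex 0.9 0.6 1.1
   vertex 1.4 0.4 2.8
   vertex 0.6 1.2 3.6
  endloop
 endfacet
 facet normal 0.706 -0.649 -0.284
  outer loop
   vertex 0.9 0.6 1.1
   vertex 2.4 2.1 1.4
   vertex 1.4 0.4 2.8
  endloop
 endfacet
 facet normal 0.099 0.099 -0.990
  outer loop
   vertex 0.9 0.6 1.1
   vertex 0.7 3.8 1.4
   vertex 2.4 2.1 1.4
  endloop
 endfacet
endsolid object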